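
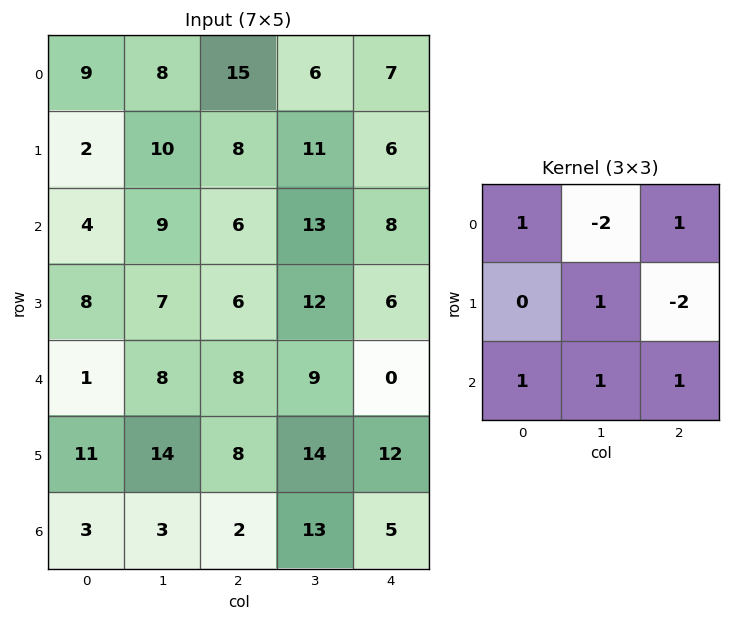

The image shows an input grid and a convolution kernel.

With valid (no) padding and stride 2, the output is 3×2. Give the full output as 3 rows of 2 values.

21 36
4 5
-1 0

Output[0,0]: The receptive field on the input at this output position is [9 8 15 / 2 10 8 / 4 9 6]. Elementwise product with the kernel and sum: 9·1 + 8·-2 + 15·1 + 10·1 + 8·-2 + 4·1 + 9·1 + 6·1.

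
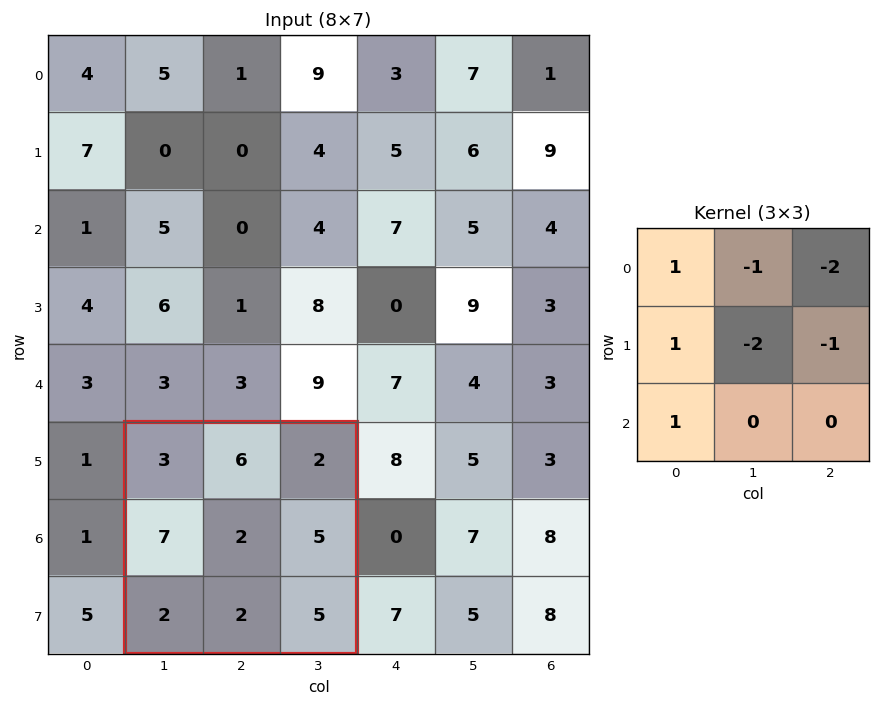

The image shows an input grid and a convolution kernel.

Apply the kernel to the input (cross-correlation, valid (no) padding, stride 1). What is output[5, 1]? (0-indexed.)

-7

The receptive field on the input at this output position is [3 6 2 / 7 2 5 / 2 2 5]. Elementwise product with the kernel and sum: 3·1 + 6·-1 + 2·-2 + 7·1 + 2·-2 + 5·-1 + 2·1.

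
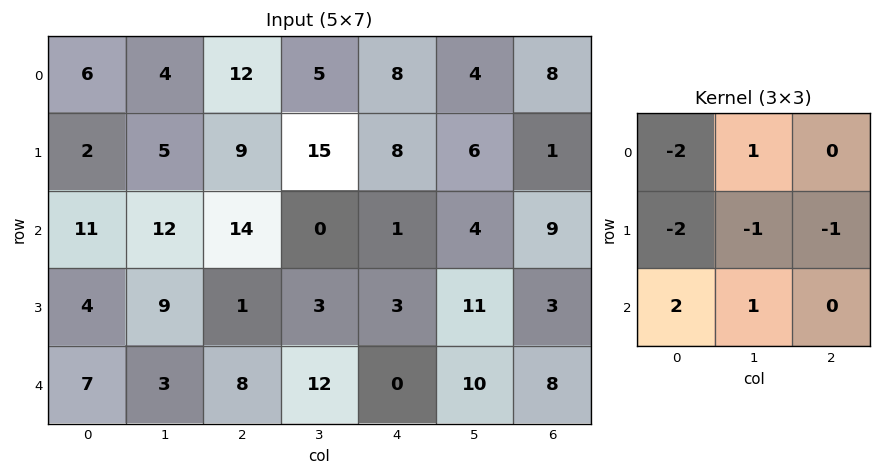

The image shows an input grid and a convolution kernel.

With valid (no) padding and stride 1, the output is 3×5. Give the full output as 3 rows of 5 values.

Output[0,0]: The receptive field on the input at this output position is [6 4 12 / 2 5 9 / 11 12 14]. Elementwise product with the kernel and sum: 6·-2 + 4·1 + 2·-2 + 5·-1 + 9·-1 + 11·2 + 12·1.

8 8 -32 -45 -29
-30 -20 -27 -18 -8
-11 -18 -8 5 -8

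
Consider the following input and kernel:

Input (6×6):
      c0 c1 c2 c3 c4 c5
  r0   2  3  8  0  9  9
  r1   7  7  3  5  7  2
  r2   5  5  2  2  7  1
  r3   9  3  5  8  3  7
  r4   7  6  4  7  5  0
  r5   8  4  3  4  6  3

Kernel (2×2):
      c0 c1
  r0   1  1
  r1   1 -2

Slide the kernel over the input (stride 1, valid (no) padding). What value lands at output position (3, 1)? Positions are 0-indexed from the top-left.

The receptive field on the input at this output position is [3 5 / 6 4]. Elementwise product with the kernel and sum: 3·1 + 5·1 + 6·1 + 4·-2.

6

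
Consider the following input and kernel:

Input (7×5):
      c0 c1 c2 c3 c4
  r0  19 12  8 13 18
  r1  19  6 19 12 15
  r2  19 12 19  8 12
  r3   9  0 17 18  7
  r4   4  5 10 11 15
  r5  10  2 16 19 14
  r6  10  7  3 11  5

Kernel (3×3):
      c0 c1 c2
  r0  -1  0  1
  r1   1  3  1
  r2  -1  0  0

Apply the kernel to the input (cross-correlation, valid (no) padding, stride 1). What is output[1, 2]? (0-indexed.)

The receptive field on the input at this output position is [19 12 15 / 19 8 12 / 17 18 7]. Elementwise product with the kernel and sum: 19·-1 + 15·1 + 19·1 + 8·3 + 12·1 + 17·-1.

34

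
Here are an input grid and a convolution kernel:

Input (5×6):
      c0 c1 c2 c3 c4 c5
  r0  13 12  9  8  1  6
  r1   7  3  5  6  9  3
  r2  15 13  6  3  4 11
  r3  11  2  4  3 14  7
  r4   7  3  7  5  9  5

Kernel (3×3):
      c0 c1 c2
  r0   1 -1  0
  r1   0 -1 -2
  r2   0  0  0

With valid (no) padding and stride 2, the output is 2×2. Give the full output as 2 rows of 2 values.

-12 -23
-8 -28

Output[0,0]: The receptive field on the input at this output position is [13 12 9 / 7 3 5 / 15 13 6]. Elementwise product with the kernel and sum: 13·1 + 12·-1 + 3·-1 + 5·-2.
Output[0,1]: The receptive field on the input at this output position is [9 8 1 / 5 6 9 / 6 3 4]. Elementwise product with the kernel and sum: 9·1 + 8·-1 + 6·-1 + 9·-2.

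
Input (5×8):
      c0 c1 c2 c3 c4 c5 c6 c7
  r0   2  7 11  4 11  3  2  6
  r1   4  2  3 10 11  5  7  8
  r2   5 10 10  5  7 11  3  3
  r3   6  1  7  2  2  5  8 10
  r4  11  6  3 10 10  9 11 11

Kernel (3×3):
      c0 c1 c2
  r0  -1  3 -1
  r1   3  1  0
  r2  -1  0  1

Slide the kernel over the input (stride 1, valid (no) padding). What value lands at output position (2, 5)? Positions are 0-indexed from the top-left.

20

The receptive field on the input at this output position is [11 3 3 / 5 8 10 / 9 11 11]. Elementwise product with the kernel and sum: 11·-1 + 3·3 + 3·-1 + 5·3 + 8·1 + 9·-1 + 11·1.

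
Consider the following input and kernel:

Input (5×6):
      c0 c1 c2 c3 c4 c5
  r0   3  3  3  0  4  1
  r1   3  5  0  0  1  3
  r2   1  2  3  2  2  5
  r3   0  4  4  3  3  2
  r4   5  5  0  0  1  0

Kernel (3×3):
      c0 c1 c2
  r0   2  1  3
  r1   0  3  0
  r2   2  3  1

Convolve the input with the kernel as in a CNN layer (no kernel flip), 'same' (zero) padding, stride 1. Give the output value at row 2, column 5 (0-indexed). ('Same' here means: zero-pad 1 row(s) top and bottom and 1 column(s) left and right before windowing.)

32

The receptive field on the zero-padded input at this output position is [1 3 0 / 2 5 0 / 3 2 0]. Elementwise product with the kernel and sum: 1·2 + 3·1 + 0·3 + 5·3 + 3·2 + 2·3 + 0·1.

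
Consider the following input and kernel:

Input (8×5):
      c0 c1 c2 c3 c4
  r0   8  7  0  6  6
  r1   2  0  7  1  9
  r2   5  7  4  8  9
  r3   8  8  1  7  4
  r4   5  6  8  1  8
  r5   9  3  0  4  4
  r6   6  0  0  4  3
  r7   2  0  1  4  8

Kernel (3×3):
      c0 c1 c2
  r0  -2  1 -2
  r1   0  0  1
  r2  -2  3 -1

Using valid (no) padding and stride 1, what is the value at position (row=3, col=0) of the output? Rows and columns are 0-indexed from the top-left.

The receptive field on the input at this output position is [8 8 1 / 5 6 8 / 9 3 0]. Elementwise product with the kernel and sum: 8·-2 + 8·1 + 1·-2 + 8·1 + 9·-2 + 3·3 + 0·-1.

-11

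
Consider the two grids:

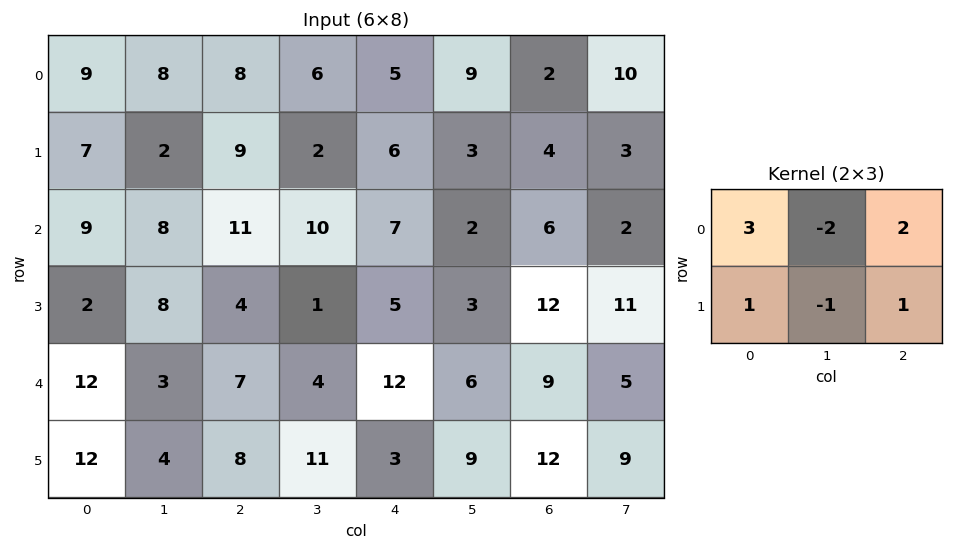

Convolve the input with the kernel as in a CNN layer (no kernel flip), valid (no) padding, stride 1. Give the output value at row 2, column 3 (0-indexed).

19

The receptive field on the input at this output position is [10 7 2 / 1 5 3]. Elementwise product with the kernel and sum: 10·3 + 7·-2 + 2·2 + 1·1 + 5·-1 + 3·1.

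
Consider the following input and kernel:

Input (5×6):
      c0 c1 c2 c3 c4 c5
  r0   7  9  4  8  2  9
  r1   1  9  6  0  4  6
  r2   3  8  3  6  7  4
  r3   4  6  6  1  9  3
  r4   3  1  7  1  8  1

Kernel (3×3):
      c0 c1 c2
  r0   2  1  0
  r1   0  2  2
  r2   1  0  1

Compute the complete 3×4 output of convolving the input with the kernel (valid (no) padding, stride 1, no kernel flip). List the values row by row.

Output[0,0]: The receptive field on the input at this output position is [7 9 4 / 1 9 6 / 3 8 3]. Elementwise product with the kernel and sum: 7·2 + 9·1 + 9·2 + 6·2 + 3·1 + 3·1.
Output[0,1]: The receptive field on the input at this output position is [9 4 8 / 9 6 0 / 8 3 6]. Elementwise product with the kernel and sum: 9·2 + 4·1 + 6·2 + 0·2 + 8·1 + 6·1.

59 48 34 48
43 49 53 30
48 35 47 45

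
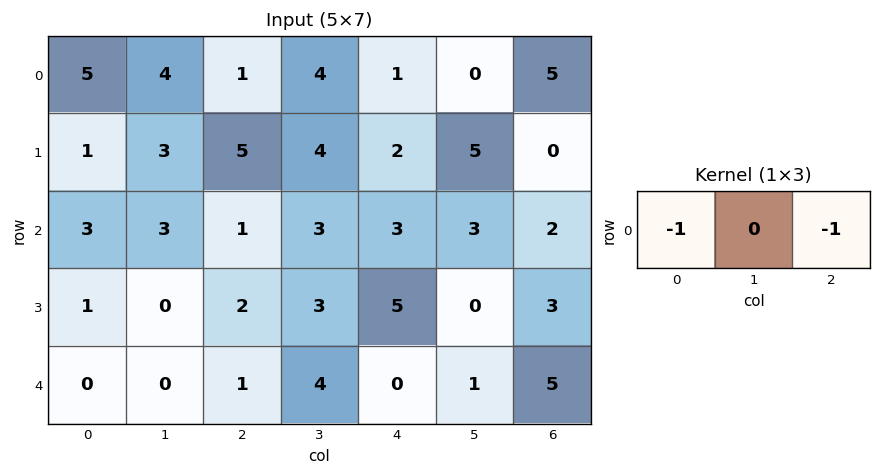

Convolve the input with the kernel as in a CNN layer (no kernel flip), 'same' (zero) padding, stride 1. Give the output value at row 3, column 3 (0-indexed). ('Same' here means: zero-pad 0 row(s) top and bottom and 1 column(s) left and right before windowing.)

-7

The receptive field on the zero-padded input at this output position is [2 3 5]. Elementwise product with the kernel and sum: 2·-1 + 5·-1.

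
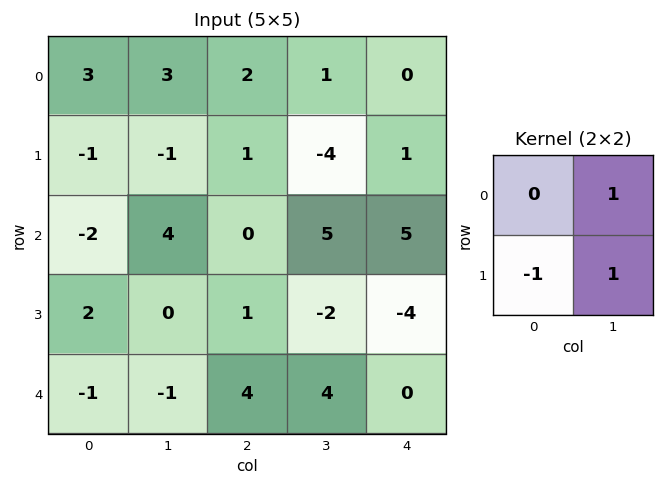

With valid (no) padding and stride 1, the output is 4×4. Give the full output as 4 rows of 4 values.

Output[0,0]: The receptive field on the input at this output position is [3 3 / -1 -1]. Elementwise product with the kernel and sum: 3·1 + -1·-1 + -1·1.
Output[0,1]: The receptive field on the input at this output position is [3 2 / -1 1]. Elementwise product with the kernel and sum: 2·1 + -1·-1 + 1·1.

3 4 -4 5
5 -3 1 1
2 1 2 3
0 6 -2 -8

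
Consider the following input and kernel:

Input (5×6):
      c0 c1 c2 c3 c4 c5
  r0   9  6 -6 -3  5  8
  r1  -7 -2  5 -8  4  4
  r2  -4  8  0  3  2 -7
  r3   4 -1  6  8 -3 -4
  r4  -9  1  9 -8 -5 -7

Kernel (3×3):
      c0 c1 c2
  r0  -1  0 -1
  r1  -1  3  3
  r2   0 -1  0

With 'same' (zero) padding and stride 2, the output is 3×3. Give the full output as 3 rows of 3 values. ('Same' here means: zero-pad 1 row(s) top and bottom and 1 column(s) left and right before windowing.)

52 -38 38
10 5 -11
-23 -5 -32

Output[0,0]: The receptive field on the zero-padded input at this output position is [0 0 0 / 0 9 6 / 0 -7 -2]. Elementwise product with the kernel and sum: 0·-1 + 0·-1 + 0·-1 + 9·3 + 6·3 + -7·-1.
Output[0,1]: The receptive field on the zero-padded input at this output position is [0 0 0 / 6 -6 -3 / -2 5 -8]. Elementwise product with the kernel and sum: 0·-1 + 0·-1 + 6·-1 + -6·3 + -3·3 + 5·-1.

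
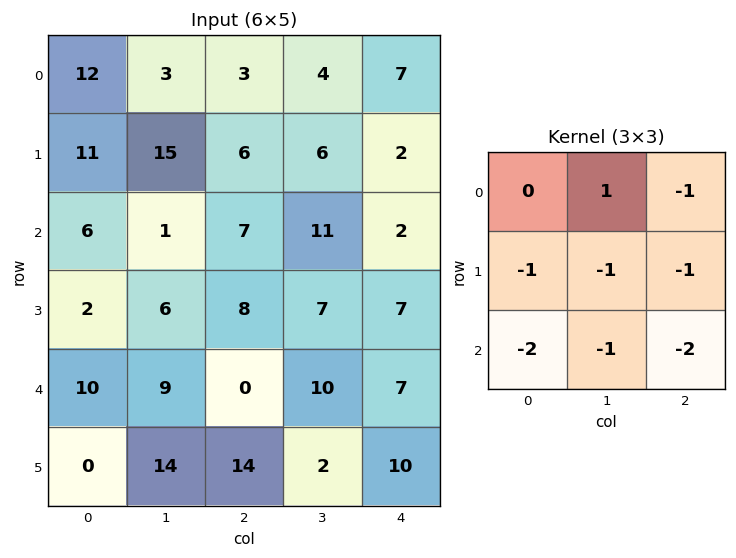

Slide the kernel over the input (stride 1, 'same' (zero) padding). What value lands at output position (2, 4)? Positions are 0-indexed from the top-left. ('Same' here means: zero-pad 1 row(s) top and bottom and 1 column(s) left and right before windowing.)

The receptive field on the zero-padded input at this output position is [6 2 0 / 11 2 0 / 7 7 0]. Elementwise product with the kernel and sum: 2·1 + 0·-1 + 11·-1 + 2·-1 + 0·-1 + 7·-2 + 7·-1 + 0·-2.

-32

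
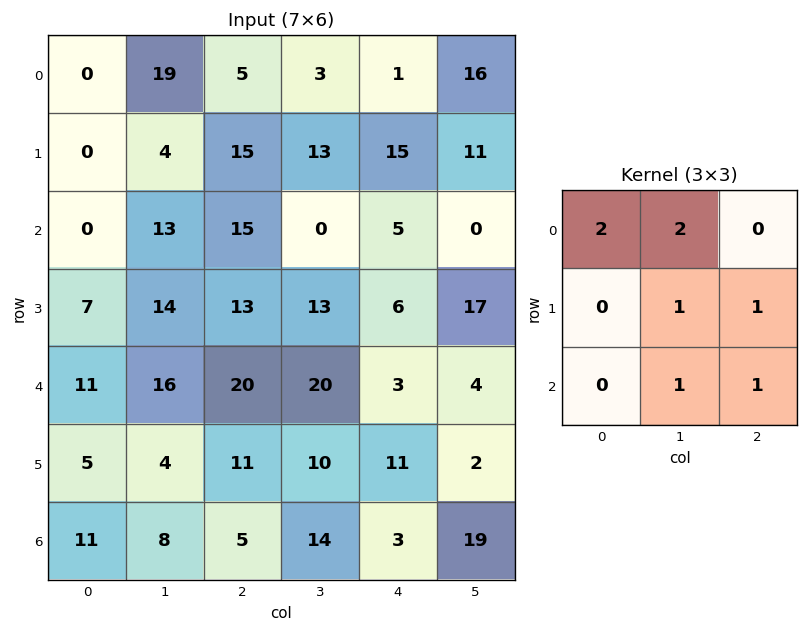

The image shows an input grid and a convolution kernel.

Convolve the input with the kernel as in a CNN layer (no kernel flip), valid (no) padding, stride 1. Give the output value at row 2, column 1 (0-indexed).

The receptive field on the input at this output position is [13 15 0 / 14 13 13 / 16 20 20]. Elementwise product with the kernel and sum: 13·2 + 15·2 + 13·1 + 13·1 + 20·1 + 20·1.

122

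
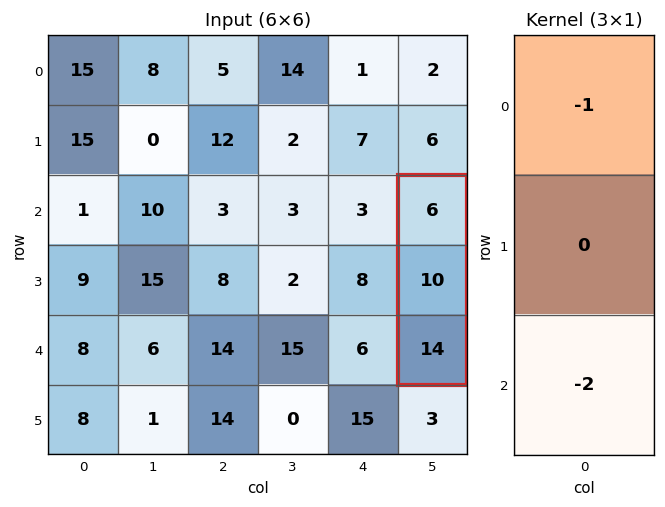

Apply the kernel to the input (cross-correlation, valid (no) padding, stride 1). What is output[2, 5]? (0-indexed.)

The receptive field on the input at this output position is [6 / 10 / 14]. Elementwise product with the kernel and sum: 6·-1 + 14·-2.

-34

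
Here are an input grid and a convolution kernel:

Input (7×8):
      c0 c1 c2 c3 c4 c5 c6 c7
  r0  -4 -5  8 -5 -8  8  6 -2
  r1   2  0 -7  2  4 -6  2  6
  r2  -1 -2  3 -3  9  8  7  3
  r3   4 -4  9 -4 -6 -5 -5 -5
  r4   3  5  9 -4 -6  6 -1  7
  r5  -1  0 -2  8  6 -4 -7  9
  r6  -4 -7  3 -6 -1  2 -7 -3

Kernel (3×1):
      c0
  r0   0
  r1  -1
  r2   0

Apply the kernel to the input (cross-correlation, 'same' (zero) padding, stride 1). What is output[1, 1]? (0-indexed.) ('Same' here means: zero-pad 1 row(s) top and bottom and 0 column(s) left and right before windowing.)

0

The receptive field on the zero-padded input at this output position is [-5 / 0 / -2]. Elementwise product with the kernel and sum: 0·-1.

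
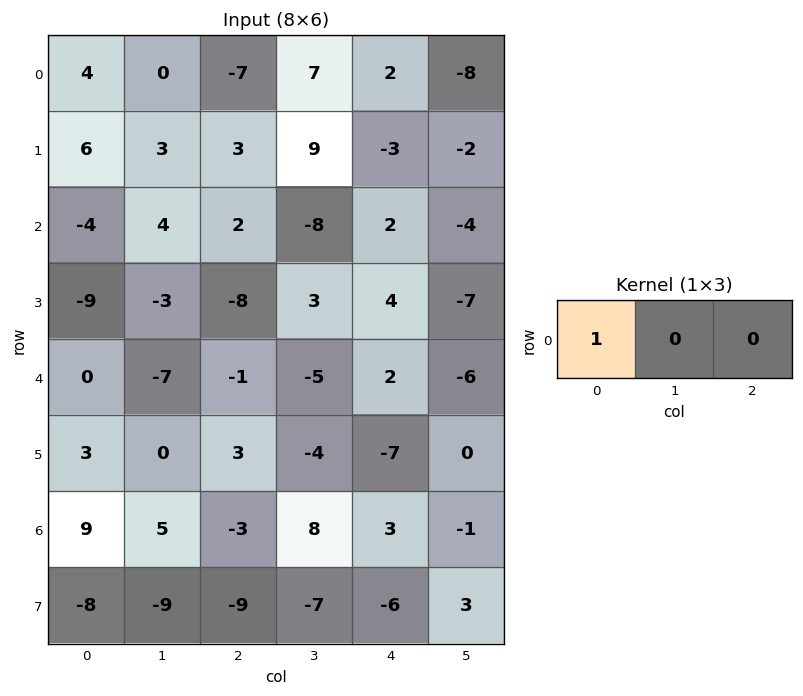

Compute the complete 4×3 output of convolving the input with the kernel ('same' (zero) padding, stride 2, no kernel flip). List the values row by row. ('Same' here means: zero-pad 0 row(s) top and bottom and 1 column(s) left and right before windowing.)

0 0 7
0 4 -8
0 -7 -5
0 5 8

Output[0,0]: The receptive field on the zero-padded input at this output position is [0 4 0]. Elementwise product with the kernel and sum: 0·1.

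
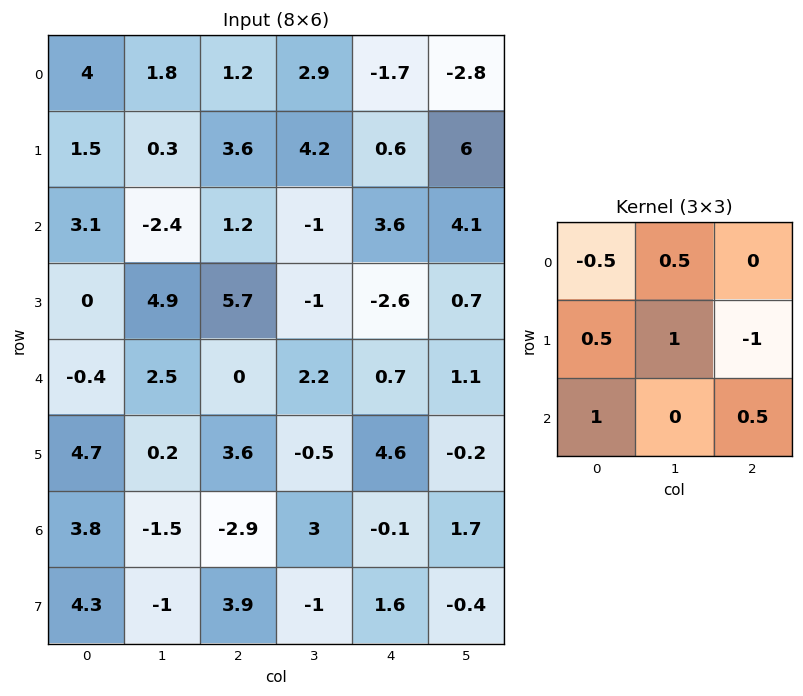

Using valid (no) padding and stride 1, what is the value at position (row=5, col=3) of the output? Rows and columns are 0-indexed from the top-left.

1.05

The receptive field on the input at this output position is [-0.5 4.6 -0.2 / 3 -0.1 1.7 / -1 1.6 -0.4]. Elementwise product with the kernel and sum: -0.5·-0.5 + 4.6·0.5 + 3·0.5 + -0.1·1 + 1.7·-1 + -1·1 + -0.4·0.5.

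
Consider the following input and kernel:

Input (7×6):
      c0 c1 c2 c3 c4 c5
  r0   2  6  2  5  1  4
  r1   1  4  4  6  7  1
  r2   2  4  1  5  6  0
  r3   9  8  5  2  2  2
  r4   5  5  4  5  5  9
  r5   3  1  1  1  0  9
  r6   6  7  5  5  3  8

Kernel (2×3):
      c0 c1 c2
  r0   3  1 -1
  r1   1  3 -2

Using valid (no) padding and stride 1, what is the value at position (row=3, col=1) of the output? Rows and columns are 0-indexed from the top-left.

34

The receptive field on the input at this output position is [8 5 2 / 5 4 5]. Elementwise product with the kernel and sum: 8·3 + 5·1 + 2·-1 + 5·1 + 4·3 + 5·-2.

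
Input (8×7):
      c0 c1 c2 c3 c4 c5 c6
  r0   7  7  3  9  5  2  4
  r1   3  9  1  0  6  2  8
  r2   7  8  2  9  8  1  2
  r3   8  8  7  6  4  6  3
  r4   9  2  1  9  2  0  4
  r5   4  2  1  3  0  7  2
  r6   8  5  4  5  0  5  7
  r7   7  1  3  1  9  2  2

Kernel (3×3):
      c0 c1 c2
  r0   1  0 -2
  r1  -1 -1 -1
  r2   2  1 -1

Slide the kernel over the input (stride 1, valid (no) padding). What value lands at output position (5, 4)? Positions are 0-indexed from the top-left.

2

The receptive field on the input at this output position is [0 7 2 / 0 5 7 / 9 2 2]. Elementwise product with the kernel and sum: 0·1 + 2·-2 + 0·-1 + 5·-1 + 7·-1 + 9·2 + 2·1 + 2·-1.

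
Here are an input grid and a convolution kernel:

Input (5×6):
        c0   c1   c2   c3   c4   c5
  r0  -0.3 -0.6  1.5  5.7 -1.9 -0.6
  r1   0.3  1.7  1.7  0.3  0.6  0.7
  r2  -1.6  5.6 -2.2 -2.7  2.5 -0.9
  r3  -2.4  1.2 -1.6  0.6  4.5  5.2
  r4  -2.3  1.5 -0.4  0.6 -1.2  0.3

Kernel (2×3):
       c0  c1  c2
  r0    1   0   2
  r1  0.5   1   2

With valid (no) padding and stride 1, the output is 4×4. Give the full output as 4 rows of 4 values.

Output[0,0]: The receptive field on the input at this output position is [-0.3 -0.6 1.5 / 0.3 1.7 1.7]. Elementwise product with the kernel and sum: -0.3·1 + 1.5·2 + 0.3·0.5 + 1.7·1 + 1.7·2.

7.95 13.95 0.05 6.65
4.1 -2.5 4.1 1.05
-9.2 0.4 11.6 10.7
-6.05 3.95 5.4 10.7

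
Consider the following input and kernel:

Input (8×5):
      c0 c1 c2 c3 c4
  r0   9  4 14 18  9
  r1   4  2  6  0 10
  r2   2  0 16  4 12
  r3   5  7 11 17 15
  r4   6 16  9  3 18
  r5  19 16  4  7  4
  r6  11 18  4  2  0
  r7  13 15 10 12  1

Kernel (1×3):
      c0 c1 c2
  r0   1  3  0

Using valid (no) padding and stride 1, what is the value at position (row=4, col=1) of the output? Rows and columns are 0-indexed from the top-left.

43

The receptive field on the input at this output position is [16 9 3]. Elementwise product with the kernel and sum: 16·1 + 9·3.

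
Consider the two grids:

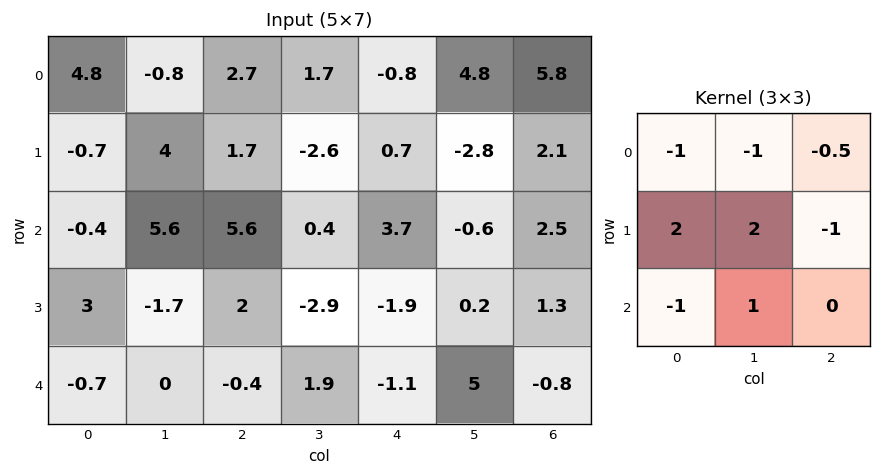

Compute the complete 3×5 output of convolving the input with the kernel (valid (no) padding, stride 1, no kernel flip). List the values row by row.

Output[0,0]: The receptive field on the input at this output position is [4.8 -0.8 2.7 / -0.7 4 1.7 / -0.4 5.6 5.6]. Elementwise product with the kernel and sum: 4.8·-1 + -0.8·-1 + 2.7·-0.5 + -0.7·2 + 4·2 + 1.7·-1 + -0.4·-1 + 5.6·1.

5.55 11.25 -11.7 -1 -17.5
-4.05 21.3 3.95 13.1 6.85
-6.7 -8.3 -5.45 -16.6 -2.95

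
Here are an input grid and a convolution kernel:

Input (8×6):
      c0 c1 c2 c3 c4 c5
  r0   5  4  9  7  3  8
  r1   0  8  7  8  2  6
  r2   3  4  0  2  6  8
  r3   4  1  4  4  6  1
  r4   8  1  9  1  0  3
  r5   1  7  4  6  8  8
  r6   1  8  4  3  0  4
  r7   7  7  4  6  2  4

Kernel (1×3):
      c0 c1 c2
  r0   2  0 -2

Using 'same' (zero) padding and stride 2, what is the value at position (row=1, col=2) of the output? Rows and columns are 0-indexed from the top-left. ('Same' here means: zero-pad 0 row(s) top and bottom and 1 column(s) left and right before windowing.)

-12

The receptive field on the zero-padded input at this output position is [2 6 8]. Elementwise product with the kernel and sum: 2·2 + 8·-2.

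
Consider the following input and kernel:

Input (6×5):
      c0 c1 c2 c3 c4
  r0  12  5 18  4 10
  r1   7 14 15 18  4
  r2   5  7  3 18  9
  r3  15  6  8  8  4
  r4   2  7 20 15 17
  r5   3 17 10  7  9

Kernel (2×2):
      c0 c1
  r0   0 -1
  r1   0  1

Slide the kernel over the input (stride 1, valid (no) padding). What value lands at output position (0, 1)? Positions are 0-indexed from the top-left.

The receptive field on the input at this output position is [5 18 / 14 15]. Elementwise product with the kernel and sum: 18·-1 + 15·1.

-3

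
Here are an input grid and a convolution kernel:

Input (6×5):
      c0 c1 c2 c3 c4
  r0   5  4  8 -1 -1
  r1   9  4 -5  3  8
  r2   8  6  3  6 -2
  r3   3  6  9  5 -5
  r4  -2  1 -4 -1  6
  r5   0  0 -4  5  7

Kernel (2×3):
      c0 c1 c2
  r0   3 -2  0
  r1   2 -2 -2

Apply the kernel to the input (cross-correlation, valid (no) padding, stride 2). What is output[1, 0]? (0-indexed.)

-12

The receptive field on the input at this output position is [8 6 3 / 3 6 9]. Elementwise product with the kernel and sum: 8·3 + 6·-2 + 3·2 + 6·-2 + 9·-2.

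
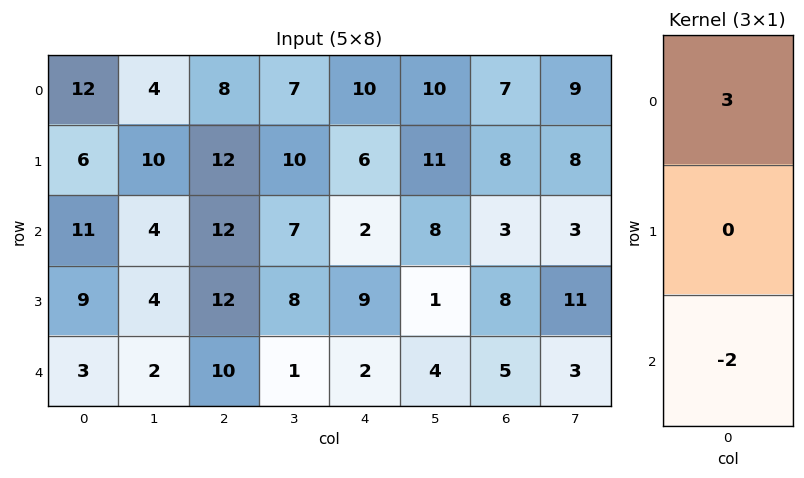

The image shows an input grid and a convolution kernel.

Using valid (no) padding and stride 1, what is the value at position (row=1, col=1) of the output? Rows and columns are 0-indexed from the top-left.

22

The receptive field on the input at this output position is [10 / 4 / 4]. Elementwise product with the kernel and sum: 10·3 + 4·-2.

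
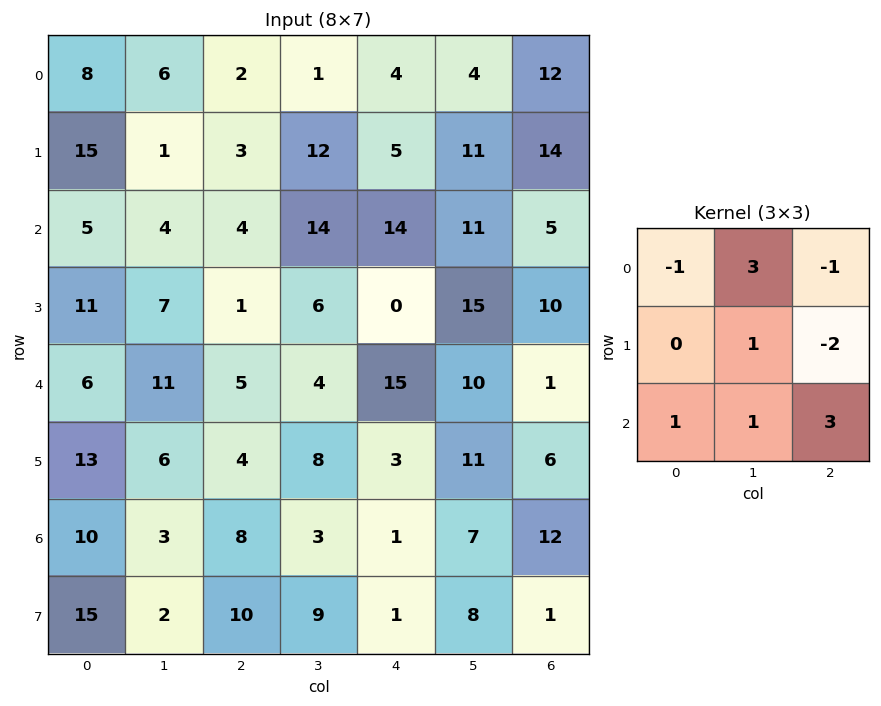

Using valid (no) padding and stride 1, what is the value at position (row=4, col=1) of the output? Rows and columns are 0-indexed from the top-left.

8

The receptive field on the input at this output position is [11 5 4 / 6 4 8 / 3 8 3]. Elementwise product with the kernel and sum: 11·-1 + 5·3 + 4·-1 + 4·1 + 8·-2 + 3·1 + 8·1 + 3·3.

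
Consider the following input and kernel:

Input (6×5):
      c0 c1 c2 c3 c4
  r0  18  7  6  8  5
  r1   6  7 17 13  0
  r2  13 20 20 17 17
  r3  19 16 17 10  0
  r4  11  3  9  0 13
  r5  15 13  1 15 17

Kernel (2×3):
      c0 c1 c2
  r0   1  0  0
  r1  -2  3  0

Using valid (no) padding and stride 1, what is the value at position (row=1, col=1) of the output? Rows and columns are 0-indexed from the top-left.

27

The receptive field on the input at this output position is [7 17 13 / 20 20 17]. Elementwise product with the kernel and sum: 7·1 + 20·-2 + 20·3.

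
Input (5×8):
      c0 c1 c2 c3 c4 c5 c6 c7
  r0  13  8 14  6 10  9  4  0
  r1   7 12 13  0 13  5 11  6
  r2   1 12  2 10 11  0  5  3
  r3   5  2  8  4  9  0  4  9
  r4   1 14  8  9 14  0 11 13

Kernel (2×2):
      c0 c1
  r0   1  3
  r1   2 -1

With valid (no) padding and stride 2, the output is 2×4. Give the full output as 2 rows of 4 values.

Output[0,0]: The receptive field on the input at this output position is [13 8 / 7 12]. Elementwise product with the kernel and sum: 13·1 + 8·3 + 7·2 + 12·-1.

39 58 58 20
45 44 29 13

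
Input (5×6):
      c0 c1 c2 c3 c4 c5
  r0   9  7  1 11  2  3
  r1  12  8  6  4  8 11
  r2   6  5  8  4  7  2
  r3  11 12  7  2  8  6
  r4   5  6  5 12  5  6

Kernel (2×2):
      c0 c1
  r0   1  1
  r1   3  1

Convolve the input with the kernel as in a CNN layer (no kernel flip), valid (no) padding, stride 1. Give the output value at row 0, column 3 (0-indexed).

33

The receptive field on the input at this output position is [11 2 / 4 8]. Elementwise product with the kernel and sum: 11·1 + 2·1 + 4·3 + 8·1.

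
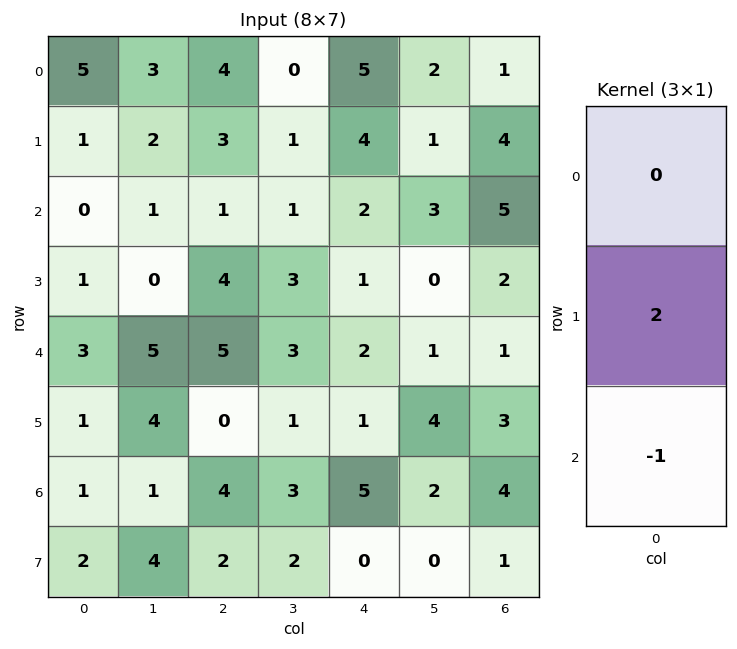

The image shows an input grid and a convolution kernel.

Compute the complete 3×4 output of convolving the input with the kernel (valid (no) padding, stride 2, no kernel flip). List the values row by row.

2 5 6 3
-1 3 0 3
1 -4 -3 2

Output[0,0]: The receptive field on the input at this output position is [5 / 1 / 0]. Elementwise product with the kernel and sum: 1·2 + 0·-1.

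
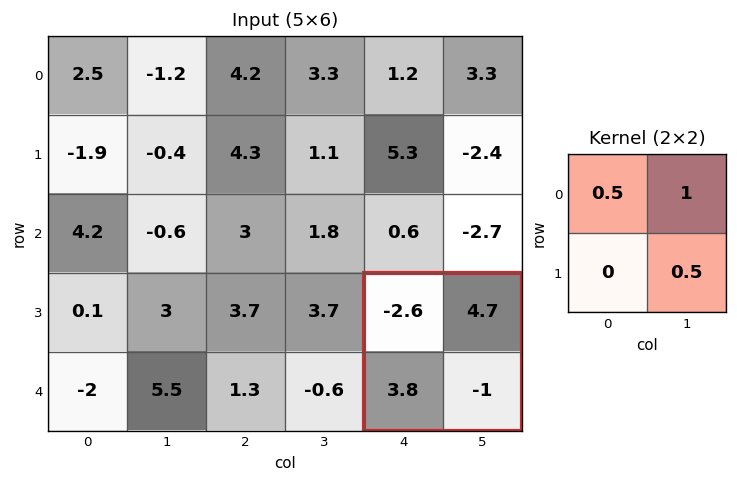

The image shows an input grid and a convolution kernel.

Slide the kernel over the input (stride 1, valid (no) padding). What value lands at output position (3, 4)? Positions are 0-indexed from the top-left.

2.9

The receptive field on the input at this output position is [-2.6 4.7 / 3.8 -1]. Elementwise product with the kernel and sum: -2.6·0.5 + 4.7·1 + -1·0.5.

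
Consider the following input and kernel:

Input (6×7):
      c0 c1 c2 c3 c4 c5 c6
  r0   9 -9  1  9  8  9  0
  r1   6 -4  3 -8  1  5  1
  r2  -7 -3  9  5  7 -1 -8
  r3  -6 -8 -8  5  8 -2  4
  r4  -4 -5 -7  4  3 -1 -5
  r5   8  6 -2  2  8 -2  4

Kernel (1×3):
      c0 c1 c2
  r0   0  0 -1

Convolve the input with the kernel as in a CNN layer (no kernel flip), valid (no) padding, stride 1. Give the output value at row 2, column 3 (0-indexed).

The receptive field on the input at this output position is [5 7 -1]. Elementwise product with the kernel and sum: -1·-1.

1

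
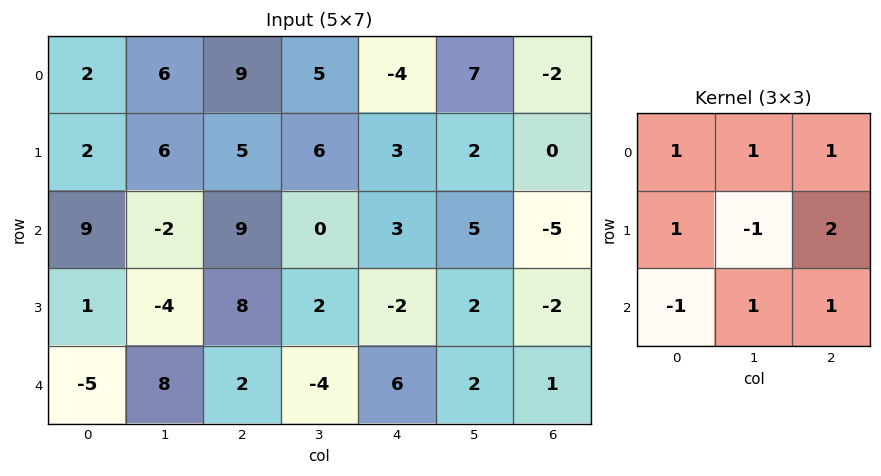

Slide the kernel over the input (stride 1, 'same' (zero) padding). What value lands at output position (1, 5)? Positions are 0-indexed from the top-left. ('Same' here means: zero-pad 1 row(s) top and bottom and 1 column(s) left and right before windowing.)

The receptive field on the zero-padded input at this output position is [-4 7 -2 / 3 2 0 / 3 5 -5]. Elementwise product with the kernel and sum: -4·1 + 7·1 + -2·1 + 3·1 + 2·-1 + 0·2 + 3·-1 + 5·1 + -5·1.

-1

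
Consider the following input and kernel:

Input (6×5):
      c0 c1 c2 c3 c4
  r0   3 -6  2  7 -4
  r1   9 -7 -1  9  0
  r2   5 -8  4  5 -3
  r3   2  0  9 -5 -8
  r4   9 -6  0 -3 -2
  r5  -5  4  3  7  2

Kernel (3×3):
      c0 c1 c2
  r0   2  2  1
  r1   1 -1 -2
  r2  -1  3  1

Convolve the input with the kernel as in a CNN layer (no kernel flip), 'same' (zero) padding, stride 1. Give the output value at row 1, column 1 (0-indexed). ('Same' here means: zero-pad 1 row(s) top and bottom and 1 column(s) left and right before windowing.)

The receptive field on the zero-padded input at this output position is [3 -6 2 / 9 -7 -1 / 5 -8 4]. Elementwise product with the kernel and sum: 3·2 + -6·2 + 2·1 + 9·1 + -7·-1 + -1·-2 + 5·-1 + -8·3 + 4·1.

-11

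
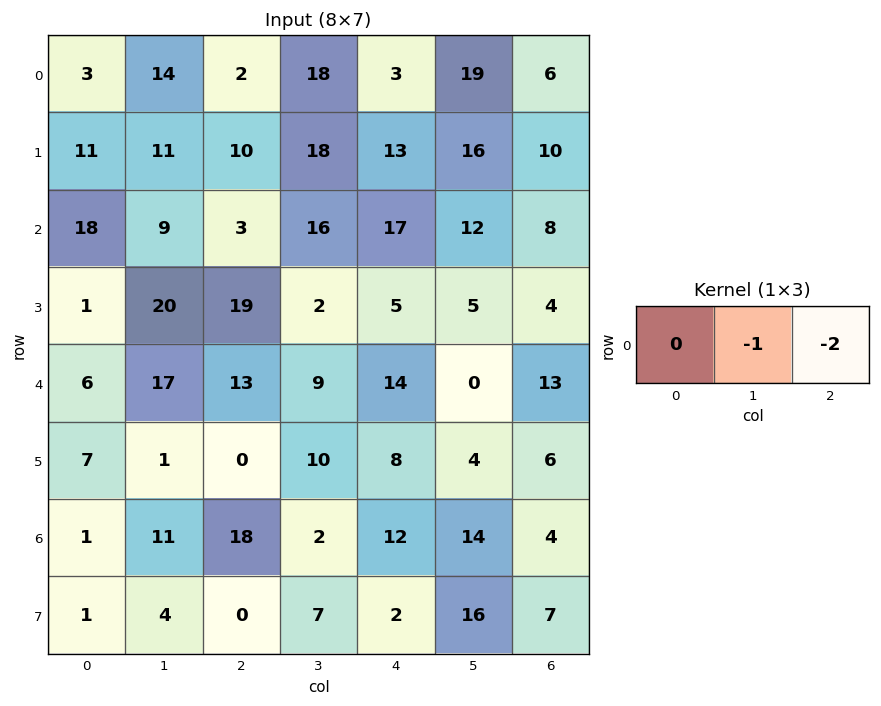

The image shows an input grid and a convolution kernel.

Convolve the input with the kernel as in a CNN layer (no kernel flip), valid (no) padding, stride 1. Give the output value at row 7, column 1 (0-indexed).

-14

The receptive field on the input at this output position is [4 0 7]. Elementwise product with the kernel and sum: 0·-1 + 7·-2.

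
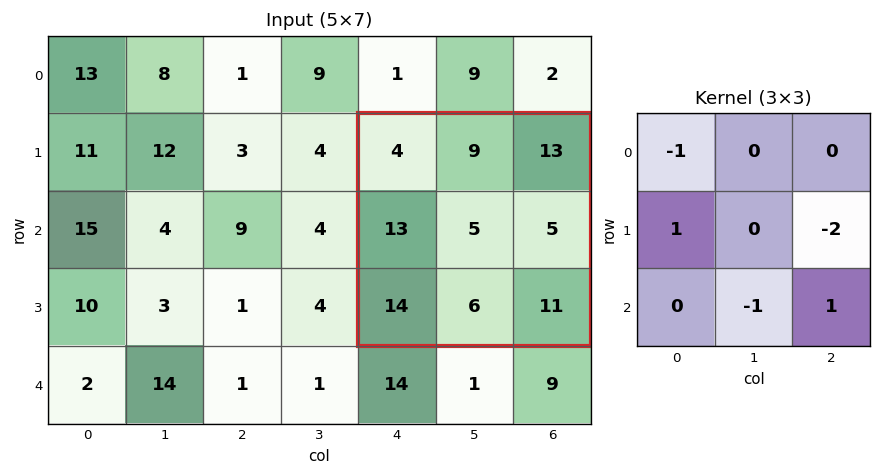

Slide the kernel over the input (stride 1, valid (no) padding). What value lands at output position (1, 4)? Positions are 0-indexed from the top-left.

The receptive field on the input at this output position is [4 9 13 / 13 5 5 / 14 6 11]. Elementwise product with the kernel and sum: 4·-1 + 13·1 + 5·-2 + 6·-1 + 11·1.

4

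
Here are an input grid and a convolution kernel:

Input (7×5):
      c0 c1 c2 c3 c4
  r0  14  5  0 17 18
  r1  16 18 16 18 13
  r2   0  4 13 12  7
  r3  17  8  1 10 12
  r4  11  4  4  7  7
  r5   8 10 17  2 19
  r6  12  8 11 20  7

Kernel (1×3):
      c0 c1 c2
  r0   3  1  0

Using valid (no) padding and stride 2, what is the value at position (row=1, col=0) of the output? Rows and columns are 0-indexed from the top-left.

4

The receptive field on the input at this output position is [0 4 13]. Elementwise product with the kernel and sum: 0·3 + 4·1.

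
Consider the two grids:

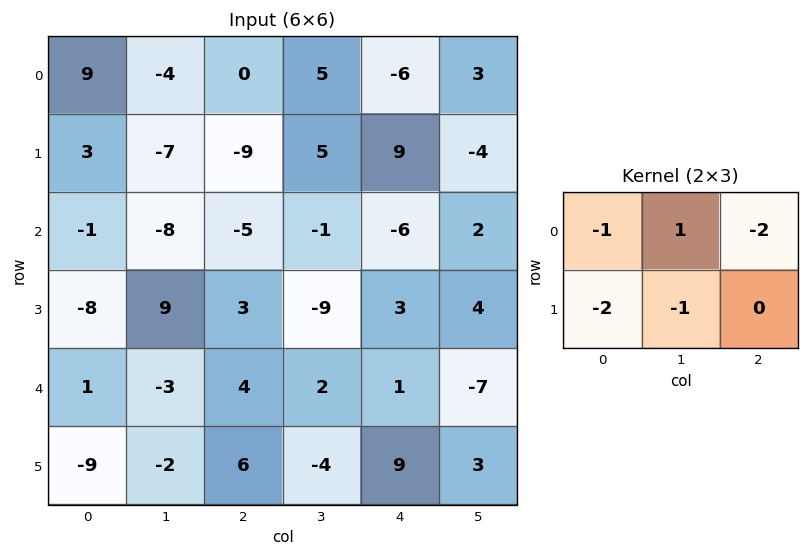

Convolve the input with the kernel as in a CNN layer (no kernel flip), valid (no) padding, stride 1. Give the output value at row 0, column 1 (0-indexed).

17

The receptive field on the input at this output position is [-4 0 5 / -7 -9 5]. Elementwise product with the kernel and sum: -4·-1 + 0·1 + 5·-2 + -7·-2 + -9·-1.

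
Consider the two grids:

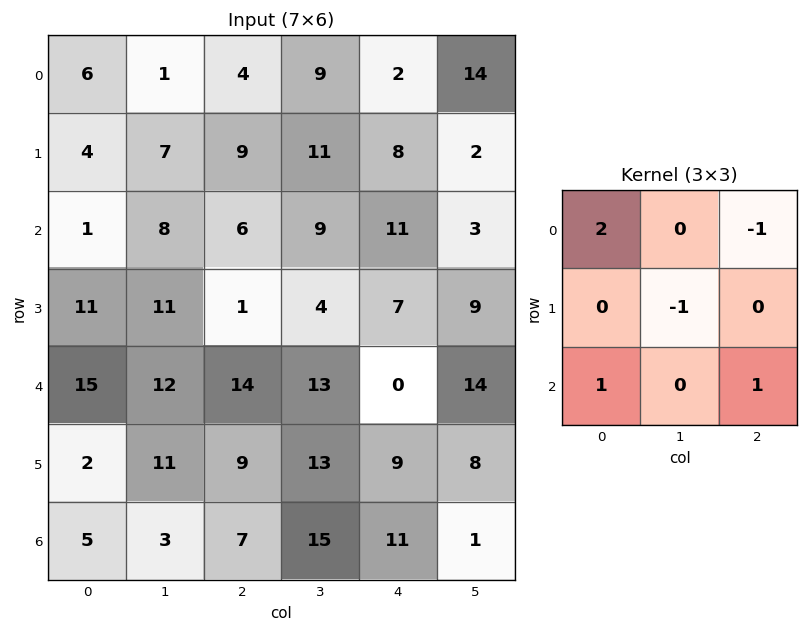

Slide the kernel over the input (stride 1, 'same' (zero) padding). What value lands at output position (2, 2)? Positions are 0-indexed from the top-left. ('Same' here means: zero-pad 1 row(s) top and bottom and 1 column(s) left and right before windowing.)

The receptive field on the zero-padded input at this output position is [7 9 11 / 8 6 9 / 11 1 4]. Elementwise product with the kernel and sum: 7·2 + 11·-1 + 6·-1 + 11·1 + 4·1.

12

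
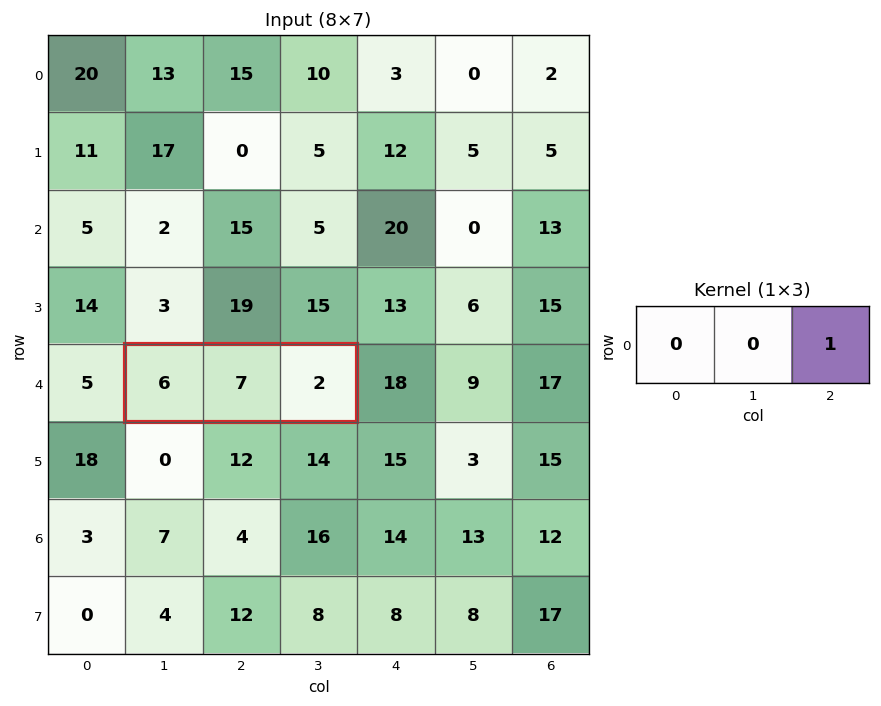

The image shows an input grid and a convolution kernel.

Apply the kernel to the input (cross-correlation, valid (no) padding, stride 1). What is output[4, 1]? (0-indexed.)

The receptive field on the input at this output position is [6 7 2]. Elementwise product with the kernel and sum: 2·1.

2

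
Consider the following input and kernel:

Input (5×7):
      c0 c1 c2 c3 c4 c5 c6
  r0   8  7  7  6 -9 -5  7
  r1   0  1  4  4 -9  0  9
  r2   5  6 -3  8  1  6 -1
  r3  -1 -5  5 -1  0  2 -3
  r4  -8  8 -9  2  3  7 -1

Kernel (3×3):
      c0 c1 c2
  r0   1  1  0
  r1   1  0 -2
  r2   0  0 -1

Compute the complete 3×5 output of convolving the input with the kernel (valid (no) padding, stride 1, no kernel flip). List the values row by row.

10 -1 34 -5 -40
7 -4 3 -11 -3
9 -2 7 -3 14

Output[0,0]: The receptive field on the input at this output position is [8 7 7 / 0 1 4 / 5 6 -3]. Elementwise product with the kernel and sum: 8·1 + 7·1 + 0·1 + 4·-2 + -3·-1.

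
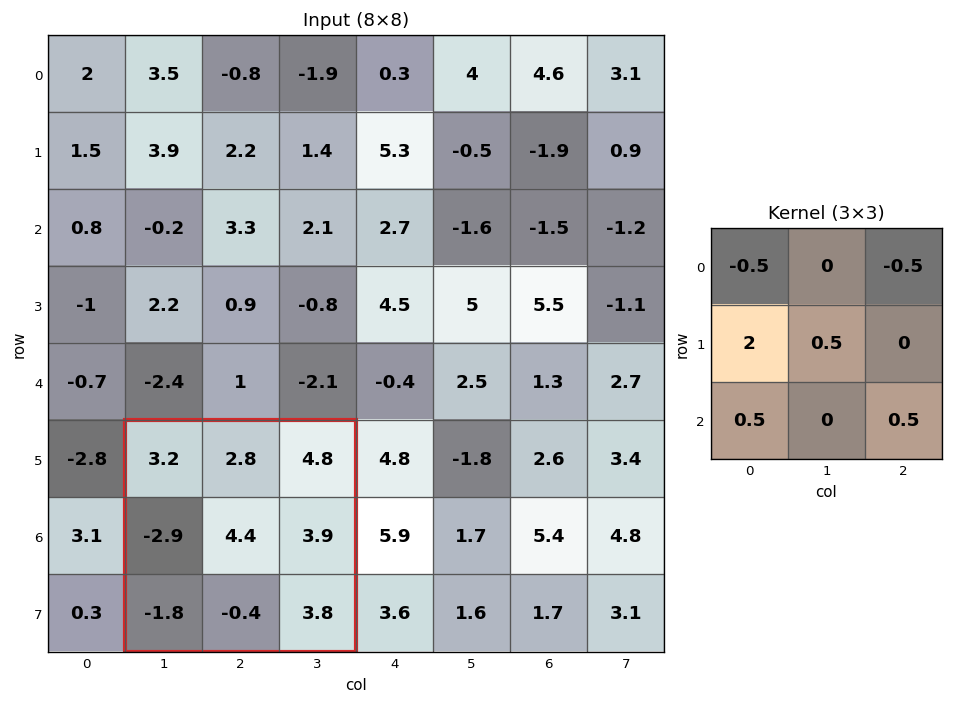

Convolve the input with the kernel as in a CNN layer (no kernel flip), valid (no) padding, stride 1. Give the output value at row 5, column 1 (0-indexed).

-6.6

The receptive field on the input at this output position is [3.2 2.8 4.8 / -2.9 4.4 3.9 / -1.8 -0.4 3.8]. Elementwise product with the kernel and sum: 3.2·-0.5 + 4.8·-0.5 + -2.9·2 + 4.4·0.5 + -1.8·0.5 + 3.8·0.5.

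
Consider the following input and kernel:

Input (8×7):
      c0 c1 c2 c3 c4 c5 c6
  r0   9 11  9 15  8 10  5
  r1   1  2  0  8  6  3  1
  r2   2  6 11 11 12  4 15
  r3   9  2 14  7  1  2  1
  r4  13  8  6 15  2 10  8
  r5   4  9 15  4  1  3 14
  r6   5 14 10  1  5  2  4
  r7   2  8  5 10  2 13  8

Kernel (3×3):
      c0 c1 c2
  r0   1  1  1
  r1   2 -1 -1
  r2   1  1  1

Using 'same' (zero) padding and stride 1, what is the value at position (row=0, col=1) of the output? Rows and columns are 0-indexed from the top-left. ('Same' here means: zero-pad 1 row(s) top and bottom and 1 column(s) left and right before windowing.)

1

The receptive field on the zero-padded input at this output position is [0 0 0 / 9 11 9 / 1 2 0]. Elementwise product with the kernel and sum: 0·1 + 0·1 + 0·1 + 9·2 + 11·-1 + 9·-1 + 1·1 + 2·1 + 0·1.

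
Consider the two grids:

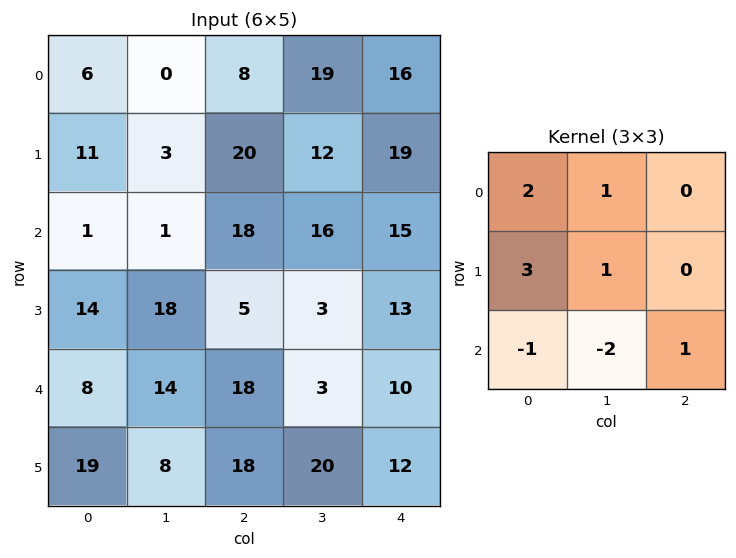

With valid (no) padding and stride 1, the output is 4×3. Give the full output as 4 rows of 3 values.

63 16 72
-16 22 124
45 32 56
67 77 24

Output[0,0]: The receptive field on the input at this output position is [6 0 8 / 11 3 20 / 1 1 18]. Elementwise product with the kernel and sum: 6·2 + 0·1 + 11·3 + 3·1 + 1·-1 + 1·-2 + 18·1.
Output[0,1]: The receptive field on the input at this output position is [0 8 19 / 3 20 12 / 1 18 16]. Elementwise product with the kernel and sum: 0·2 + 8·1 + 3·3 + 20·1 + 1·-1 + 18·-2 + 16·1.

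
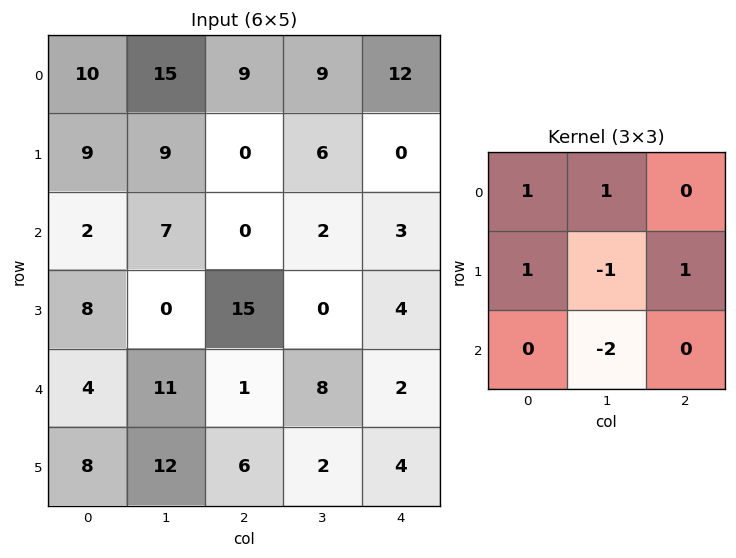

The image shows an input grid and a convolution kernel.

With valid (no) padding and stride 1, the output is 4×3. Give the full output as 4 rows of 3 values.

Output[0,0]: The receptive field on the input at this output position is [10 15 9 / 9 9 0 / 2 7 0]. Elementwise product with the kernel and sum: 10·1 + 15·1 + 9·1 + 9·-1 + 0·1 + 7·-2.
Output[0,1]: The receptive field on the input at this output position is [15 9 9 / 9 0 6 / 7 0 2]. Elementwise product with the kernel and sum: 15·1 + 9·1 + 9·1 + 0·-1 + 6·1 + 0·-2.

11 39 8
13 -12 7
10 -10 5
-22 21 6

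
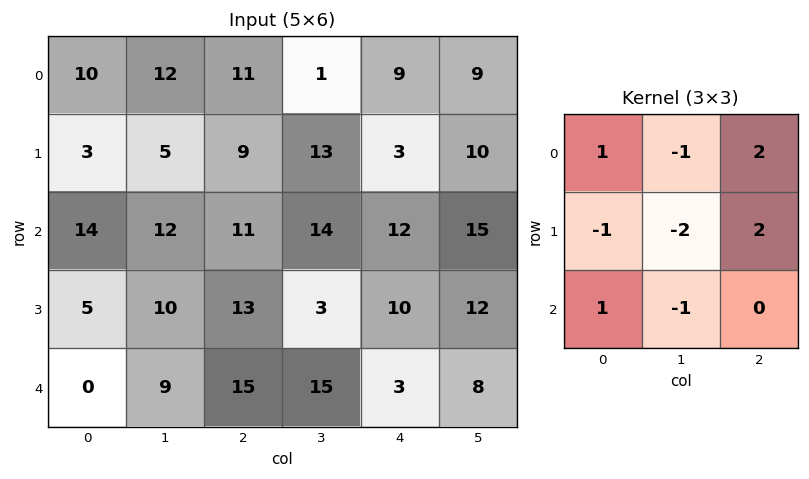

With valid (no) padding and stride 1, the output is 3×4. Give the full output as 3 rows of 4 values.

27 7 -4 13
-5 13 -3 15
16 -7 22 45

Output[0,0]: The receptive field on the input at this output position is [10 12 11 / 3 5 9 / 14 12 11]. Elementwise product with the kernel and sum: 10·1 + 12·-1 + 11·2 + 3·-1 + 5·-2 + 9·2 + 14·1 + 12·-1.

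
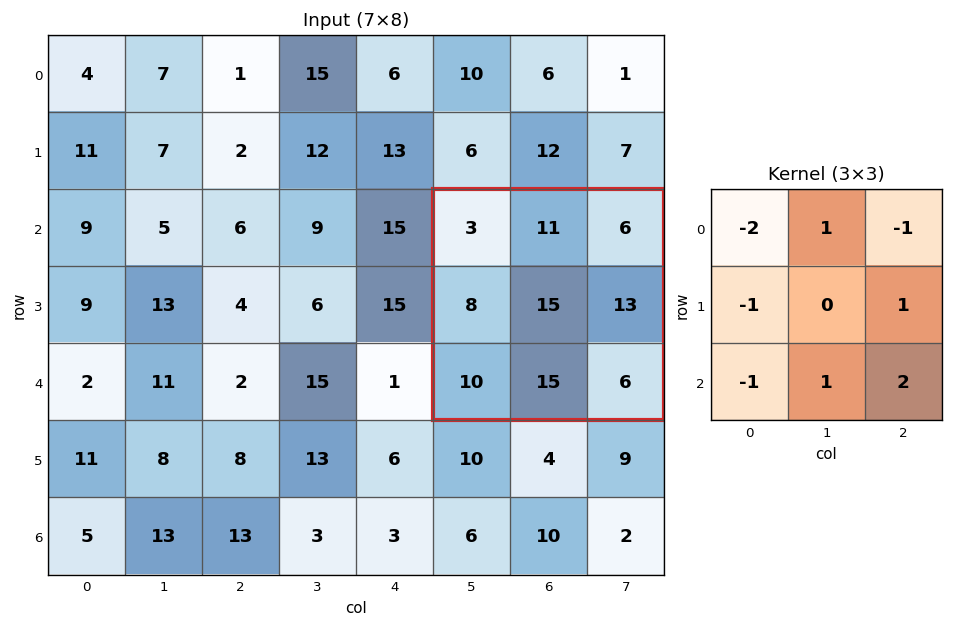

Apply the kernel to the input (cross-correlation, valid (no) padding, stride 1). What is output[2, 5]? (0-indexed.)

The receptive field on the input at this output position is [3 11 6 / 8 15 13 / 10 15 6]. Elementwise product with the kernel and sum: 3·-2 + 11·1 + 6·-1 + 8·-1 + 13·1 + 10·-1 + 15·1 + 6·2.

21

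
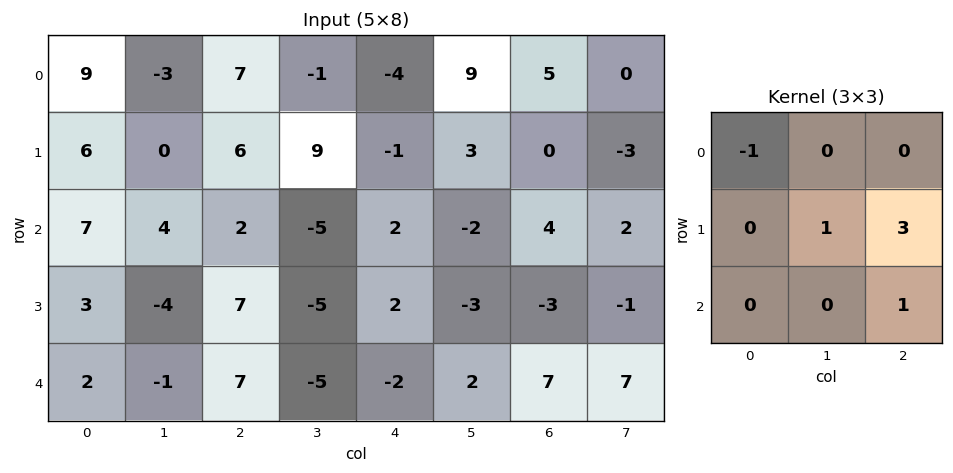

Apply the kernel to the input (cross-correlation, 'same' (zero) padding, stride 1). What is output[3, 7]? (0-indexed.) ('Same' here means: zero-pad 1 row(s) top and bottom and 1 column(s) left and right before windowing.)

The receptive field on the zero-padded input at this output position is [4 2 0 / -3 -1 0 / 7 7 0]. Elementwise product with the kernel and sum: 4·-1 + -1·1 + 0·3 + 0·1.

-5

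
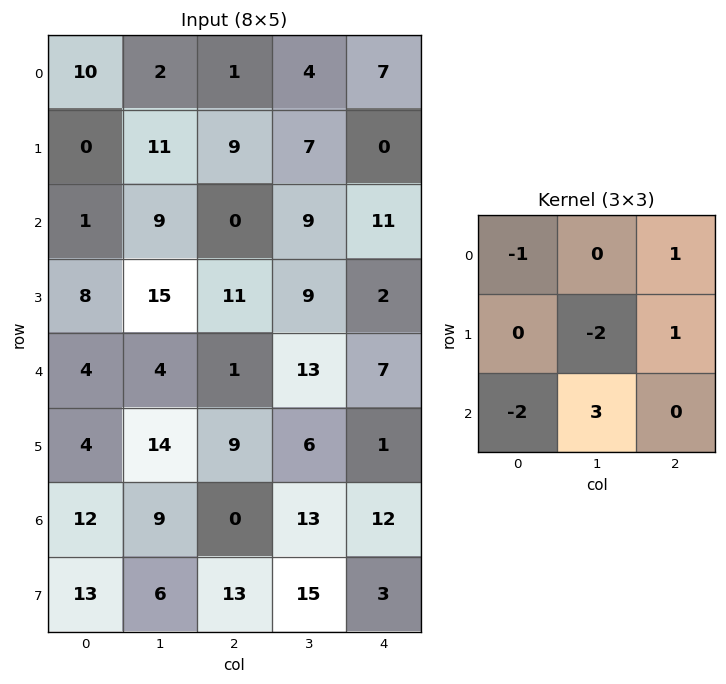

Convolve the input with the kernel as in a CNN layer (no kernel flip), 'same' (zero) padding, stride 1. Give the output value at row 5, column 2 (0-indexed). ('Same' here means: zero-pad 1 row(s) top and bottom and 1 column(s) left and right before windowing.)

The receptive field on the zero-padded input at this output position is [4 1 13 / 14 9 6 / 9 0 13]. Elementwise product with the kernel and sum: 4·-1 + 13·1 + 9·-2 + 6·1 + 9·-2 + 0·3.

-21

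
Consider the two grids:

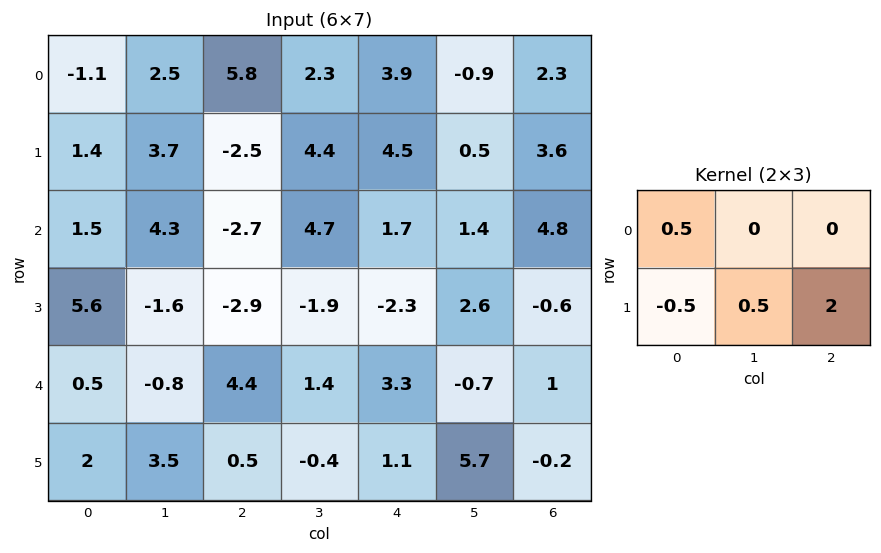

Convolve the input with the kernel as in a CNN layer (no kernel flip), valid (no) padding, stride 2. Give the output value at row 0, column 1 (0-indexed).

15.35

The receptive field on the input at this output position is [5.8 2.3 3.9 / -2.5 4.4 4.5]. Elementwise product with the kernel and sum: 5.8·0.5 + -2.5·-0.5 + 4.4·0.5 + 4.5·2.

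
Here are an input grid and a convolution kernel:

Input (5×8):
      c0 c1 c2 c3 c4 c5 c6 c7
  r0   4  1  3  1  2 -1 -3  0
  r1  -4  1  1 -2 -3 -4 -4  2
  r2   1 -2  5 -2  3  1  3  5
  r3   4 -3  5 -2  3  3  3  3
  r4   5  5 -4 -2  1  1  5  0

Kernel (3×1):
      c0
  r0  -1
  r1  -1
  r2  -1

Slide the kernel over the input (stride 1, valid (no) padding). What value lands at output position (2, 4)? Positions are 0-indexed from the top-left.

The receptive field on the input at this output position is [3 / 3 / 1]. Elementwise product with the kernel and sum: 3·-1 + 3·-1 + 1·-1.

-7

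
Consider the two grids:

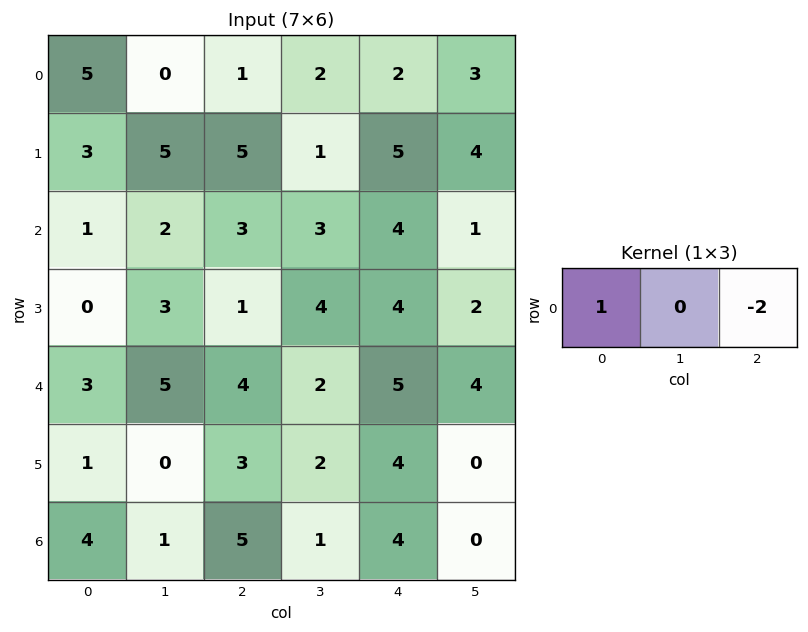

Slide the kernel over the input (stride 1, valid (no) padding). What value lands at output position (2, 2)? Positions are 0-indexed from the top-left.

-5

The receptive field on the input at this output position is [3 3 4]. Elementwise product with the kernel and sum: 3·1 + 4·-2.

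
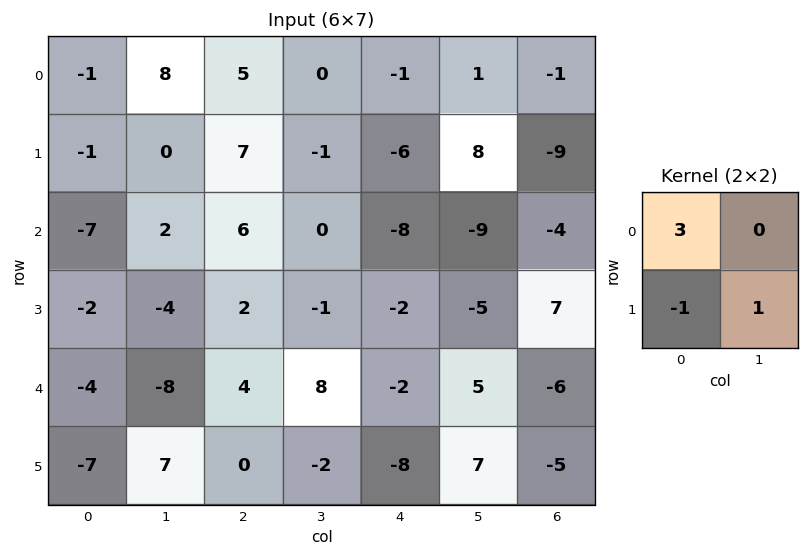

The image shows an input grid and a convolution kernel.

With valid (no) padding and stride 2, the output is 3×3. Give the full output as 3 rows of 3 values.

-2 7 11
-23 15 -27
2 10 9

Output[0,0]: The receptive field on the input at this output position is [-1 8 / -1 0]. Elementwise product with the kernel and sum: -1·3 + -1·-1 + 0·1.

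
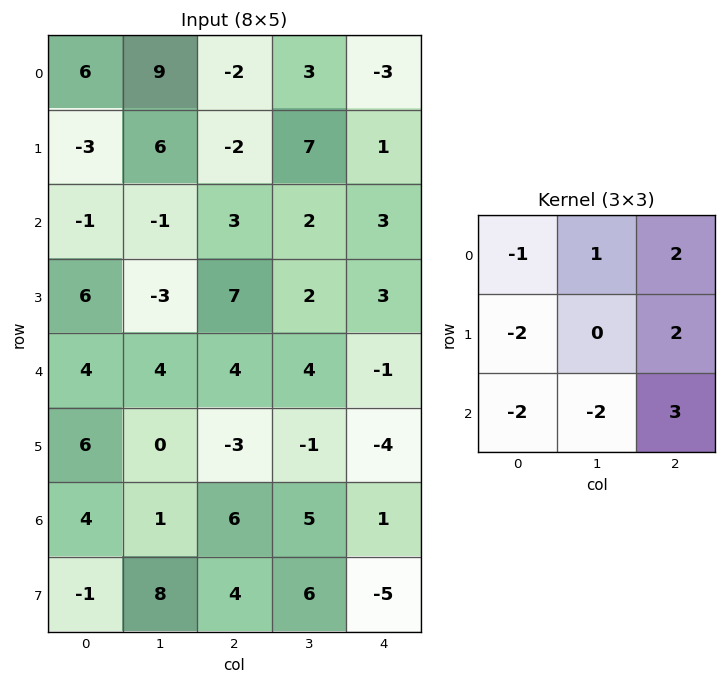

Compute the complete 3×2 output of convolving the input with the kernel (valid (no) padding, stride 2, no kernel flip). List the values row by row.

Output[0,0]: The receptive field on the input at this output position is [6 9 -2 / -3 6 -2 / -1 -1 3]. Elementwise product with the kernel and sum: 6·-1 + 9·1 + -2·2 + -3·-2 + -2·2 + -1·-2 + -1·-2 + 3·3.
Output[0,1]: The receptive field on the input at this output position is [-2 3 -3 / -2 7 1 / 3 2 3]. Elementwise product with the kernel and sum: -2·-1 + 3·1 + -3·2 + -2·-2 + 1·2 + 3·-2 + 2·-2 + 3·3.

14 4
4 -22
-2 -23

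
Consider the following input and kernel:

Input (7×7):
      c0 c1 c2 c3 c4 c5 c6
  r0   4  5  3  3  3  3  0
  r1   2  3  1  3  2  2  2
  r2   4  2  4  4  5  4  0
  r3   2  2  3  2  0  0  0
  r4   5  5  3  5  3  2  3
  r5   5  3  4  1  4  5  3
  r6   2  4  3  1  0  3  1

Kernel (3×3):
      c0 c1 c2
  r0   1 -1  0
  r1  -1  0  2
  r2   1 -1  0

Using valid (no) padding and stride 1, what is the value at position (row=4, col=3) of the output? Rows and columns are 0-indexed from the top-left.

12

The receptive field on the input at this output position is [5 3 2 / 1 4 5 / 1 0 3]. Elementwise product with the kernel and sum: 5·1 + 3·-1 + 1·-1 + 5·2 + 1·1 + 0·-1.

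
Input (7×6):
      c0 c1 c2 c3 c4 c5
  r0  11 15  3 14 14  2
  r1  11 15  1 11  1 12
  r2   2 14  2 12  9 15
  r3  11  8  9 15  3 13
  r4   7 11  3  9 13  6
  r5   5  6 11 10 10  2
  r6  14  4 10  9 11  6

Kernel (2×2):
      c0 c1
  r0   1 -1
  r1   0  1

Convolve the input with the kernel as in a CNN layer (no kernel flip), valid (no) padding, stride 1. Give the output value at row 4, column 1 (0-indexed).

The receptive field on the input at this output position is [11 3 / 6 11]. Elementwise product with the kernel and sum: 11·1 + 3·-1 + 11·1.

19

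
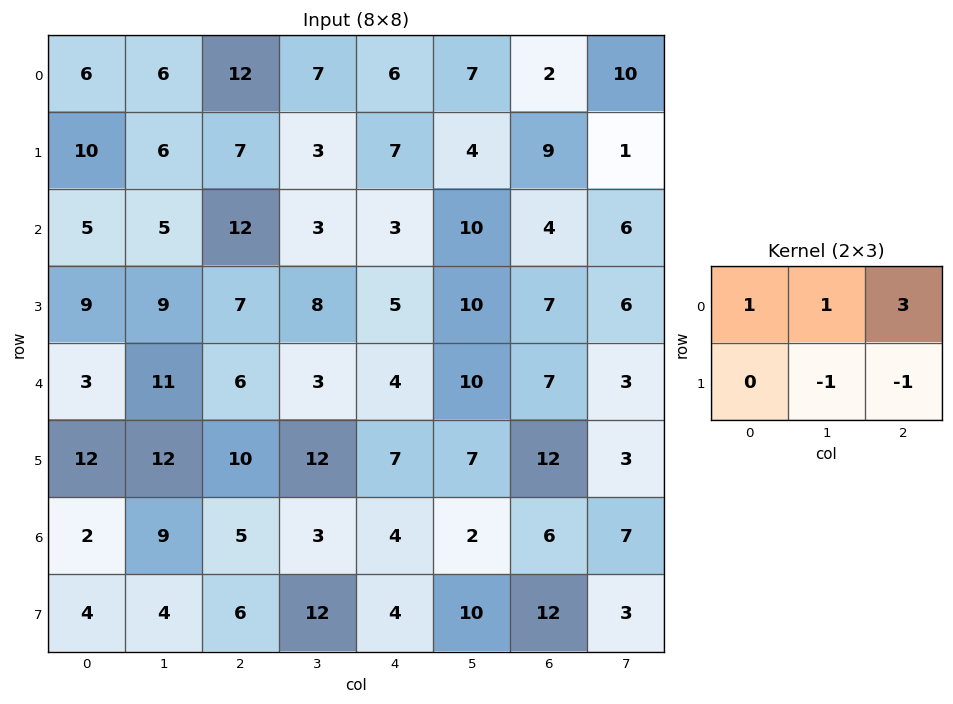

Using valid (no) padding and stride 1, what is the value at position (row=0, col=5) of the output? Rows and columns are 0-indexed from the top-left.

The receptive field on the input at this output position is [7 2 10 / 4 9 1]. Elementwise product with the kernel and sum: 7·1 + 2·1 + 10·3 + 9·-1 + 1·-1.

29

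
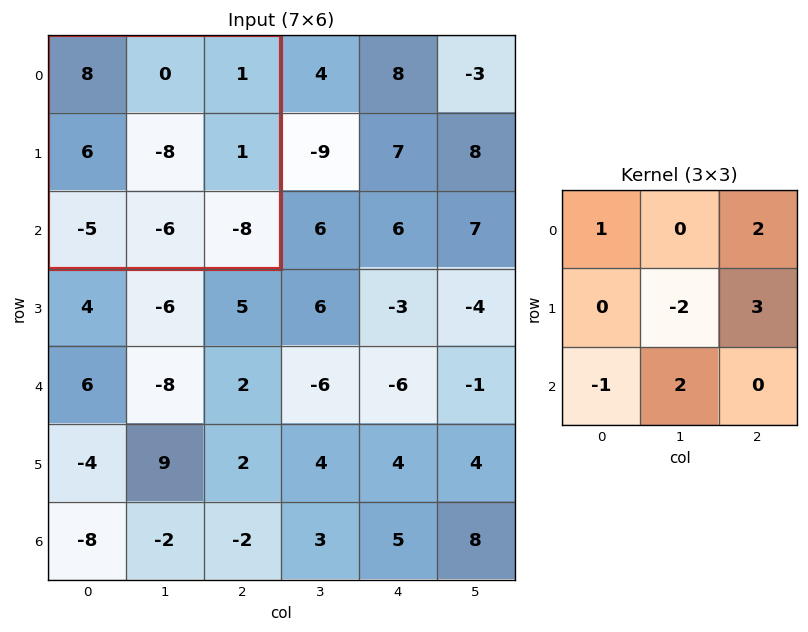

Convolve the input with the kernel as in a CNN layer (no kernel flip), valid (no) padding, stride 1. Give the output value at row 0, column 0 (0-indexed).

The receptive field on the input at this output position is [8 0 1 / 6 -8 1 / -5 -6 -8]. Elementwise product with the kernel and sum: 8·1 + 1·2 + -8·-2 + 1·3 + -5·-1 + -6·2.

22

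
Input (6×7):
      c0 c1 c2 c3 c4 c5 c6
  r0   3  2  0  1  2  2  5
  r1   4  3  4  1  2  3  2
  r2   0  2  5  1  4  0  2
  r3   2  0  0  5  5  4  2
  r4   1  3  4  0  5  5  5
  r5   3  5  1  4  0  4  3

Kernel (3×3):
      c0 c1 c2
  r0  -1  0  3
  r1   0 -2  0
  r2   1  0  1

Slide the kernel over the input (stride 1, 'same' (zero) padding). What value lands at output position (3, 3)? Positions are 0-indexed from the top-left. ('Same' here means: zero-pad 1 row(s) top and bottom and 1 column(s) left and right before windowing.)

The receptive field on the zero-padded input at this output position is [5 1 4 / 0 5 5 / 4 0 5]. Elementwise product with the kernel and sum: 5·-1 + 4·3 + 5·-2 + 4·1 + 5·1.

6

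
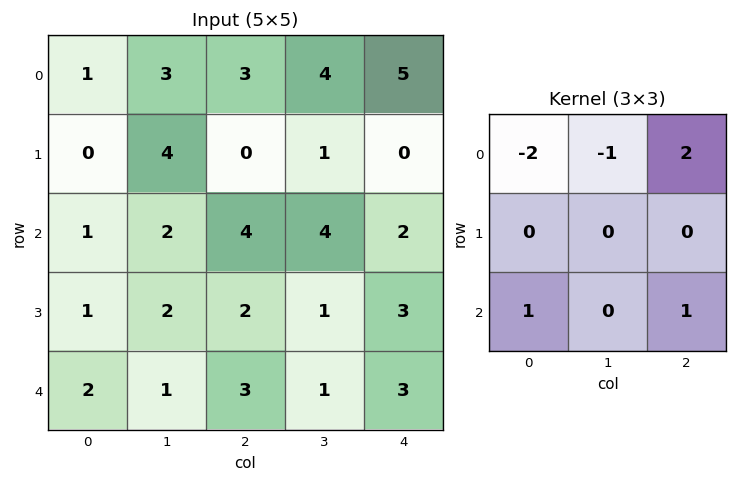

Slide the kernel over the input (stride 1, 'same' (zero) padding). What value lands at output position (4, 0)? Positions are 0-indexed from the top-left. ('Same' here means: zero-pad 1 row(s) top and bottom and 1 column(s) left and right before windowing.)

The receptive field on the zero-padded input at this output position is [0 1 2 / 0 2 1 / 0 0 0]. Elementwise product with the kernel and sum: 0·-2 + 1·-1 + 2·2 + 0·1 + 0·1.

3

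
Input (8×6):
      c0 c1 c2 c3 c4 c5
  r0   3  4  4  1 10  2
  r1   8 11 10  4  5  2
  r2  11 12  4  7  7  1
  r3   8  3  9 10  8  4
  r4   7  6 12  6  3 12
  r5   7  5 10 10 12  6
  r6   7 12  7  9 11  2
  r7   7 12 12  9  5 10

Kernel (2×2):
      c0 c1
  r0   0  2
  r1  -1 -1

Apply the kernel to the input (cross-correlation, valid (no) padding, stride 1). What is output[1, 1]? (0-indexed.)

The receptive field on the input at this output position is [11 10 / 12 4]. Elementwise product with the kernel and sum: 10·2 + 12·-1 + 4·-1.

4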